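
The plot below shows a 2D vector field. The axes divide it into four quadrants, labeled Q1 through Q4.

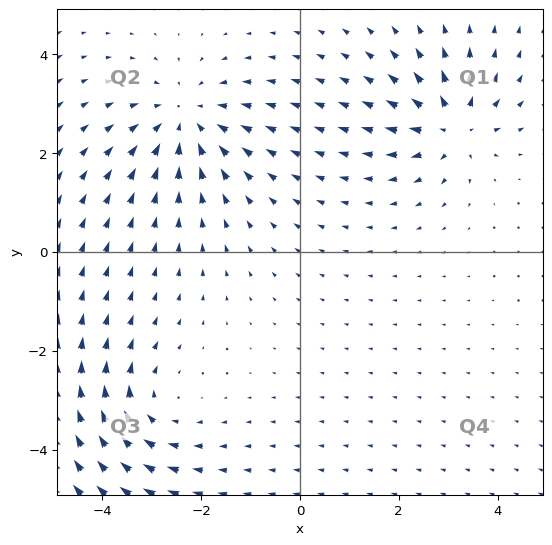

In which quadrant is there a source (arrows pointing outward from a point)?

Q1

The source sits at approximately (3.1, 2.5), which lies in quadrant Q1. The divergence there is about +5, positive as expected for a source.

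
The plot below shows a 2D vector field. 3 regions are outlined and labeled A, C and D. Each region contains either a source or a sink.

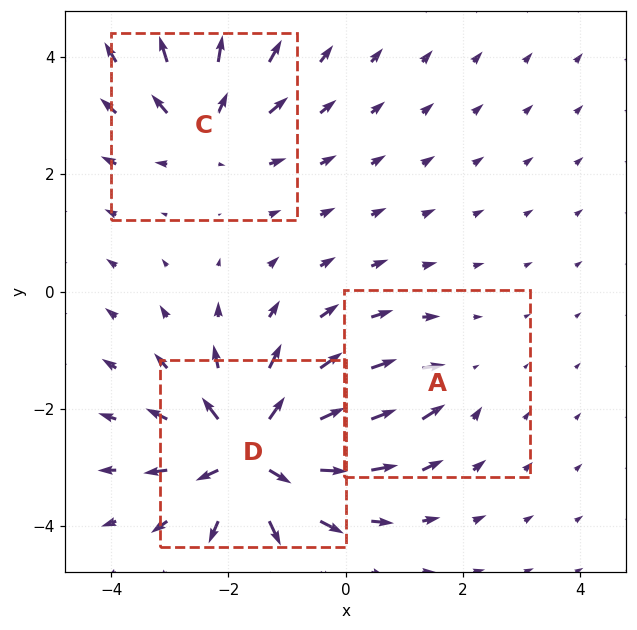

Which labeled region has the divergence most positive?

Divergence at each region's feature centre — A: about -2, C: about +4, D: about +6. Region D is most positive.

D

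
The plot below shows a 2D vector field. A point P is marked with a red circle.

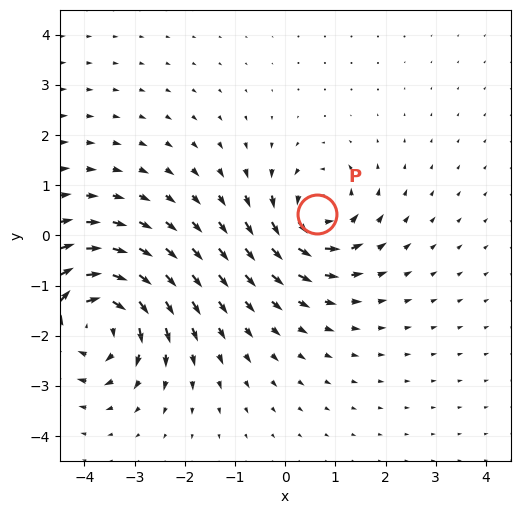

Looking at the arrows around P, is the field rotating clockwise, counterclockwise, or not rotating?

Near P at (0.6, 0.4) the arrows circulate counterclockwise. The curl (z-component) there is about +4; positive curl means counterclockwise rotation.

counterclockwise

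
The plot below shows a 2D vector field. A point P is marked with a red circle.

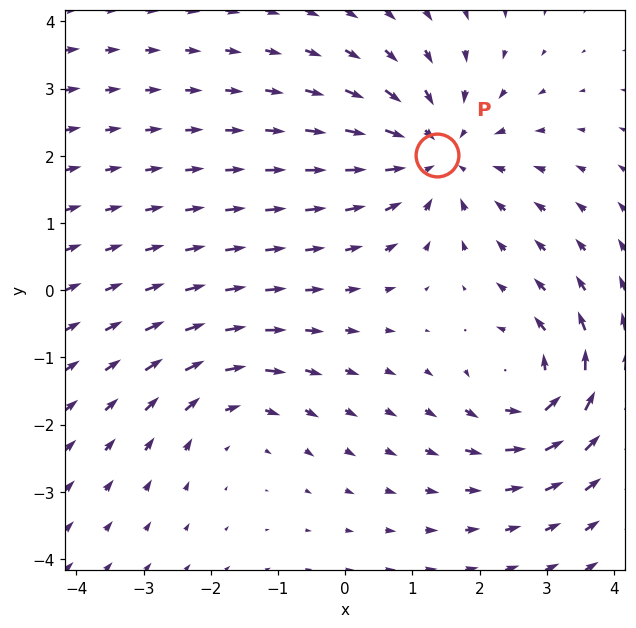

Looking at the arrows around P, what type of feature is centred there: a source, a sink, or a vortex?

sink

At P (1.4, 2.0) the arrows converge inward. Divergence about -4, curl ≈0 — negative divergence with near-zero curl is a sink.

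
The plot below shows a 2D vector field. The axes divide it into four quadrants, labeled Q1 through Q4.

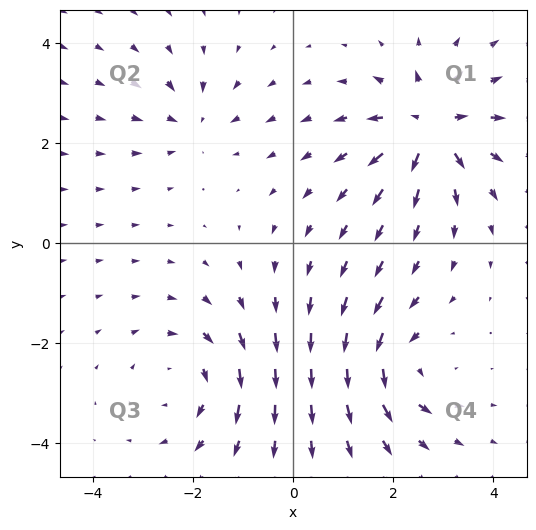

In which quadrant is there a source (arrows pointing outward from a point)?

Q1

The source sits at approximately (2.7, 2.3), which lies in quadrant Q1. The divergence there is about +6, positive as expected for a source.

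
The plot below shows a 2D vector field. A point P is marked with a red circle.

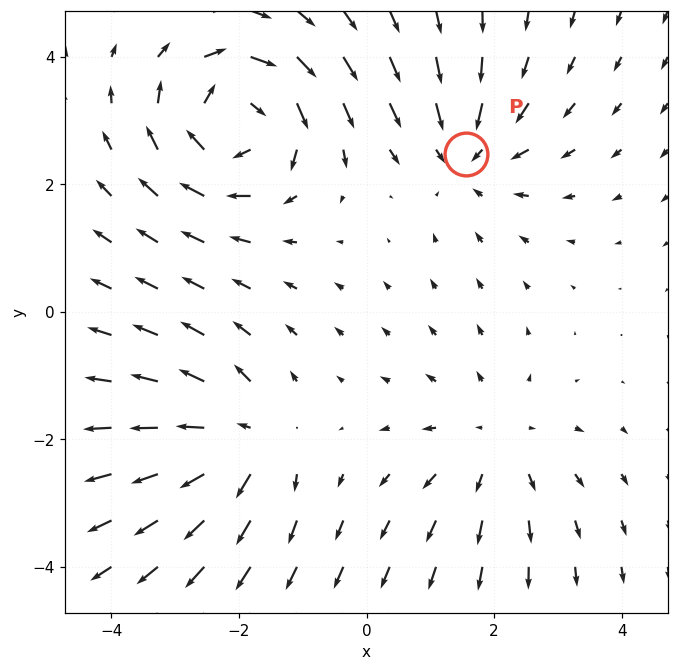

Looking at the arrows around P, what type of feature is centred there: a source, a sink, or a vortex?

sink

At P (1.6, 2.5) the arrows converge inward. Divergence about -3, curl ≈0 — negative divergence with near-zero curl is a sink.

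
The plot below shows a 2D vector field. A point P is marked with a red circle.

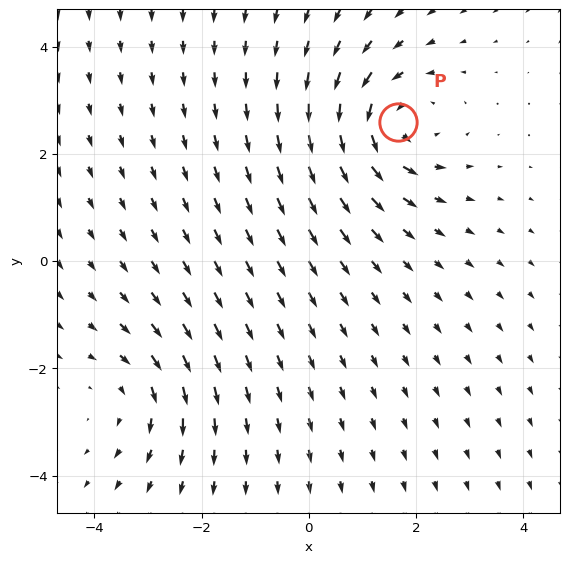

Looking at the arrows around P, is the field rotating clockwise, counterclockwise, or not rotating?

counterclockwise

Near P at (1.7, 2.6) the arrows circulate counterclockwise. The curl (z-component) there is about +4; positive curl means counterclockwise rotation.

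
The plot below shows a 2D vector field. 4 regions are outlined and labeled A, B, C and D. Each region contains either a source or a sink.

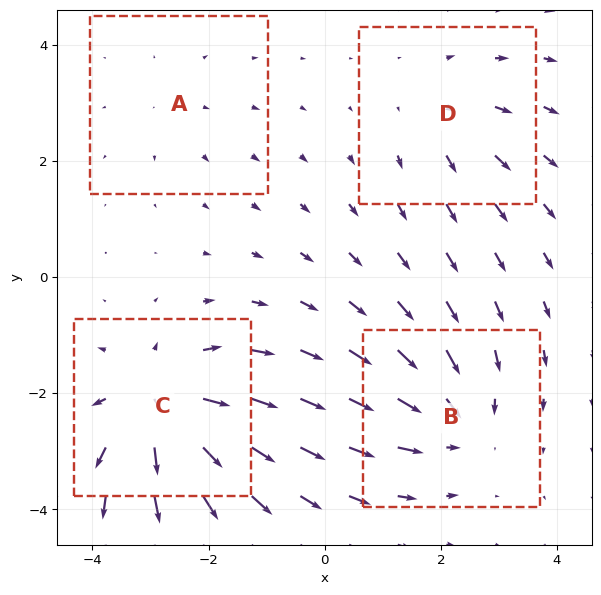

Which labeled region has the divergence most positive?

C

Divergence at each region's feature centre — A: about +2, B: about -5, C: about +7, D: about +3. Region C is most positive.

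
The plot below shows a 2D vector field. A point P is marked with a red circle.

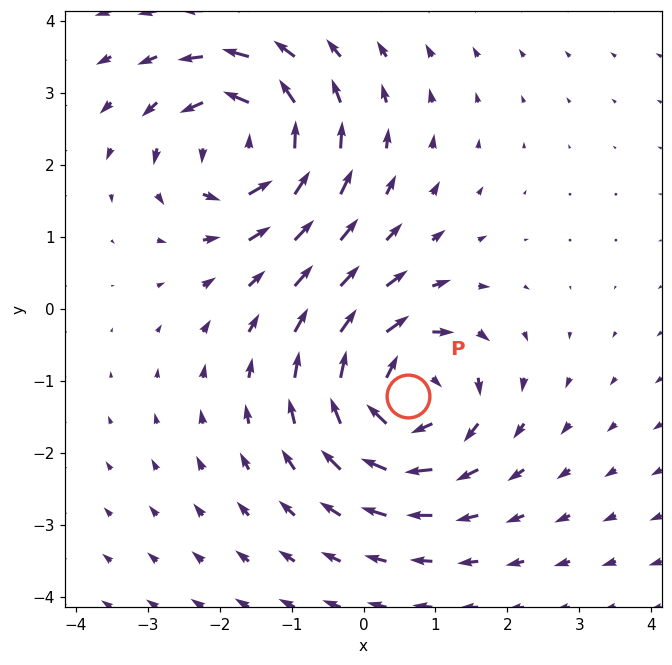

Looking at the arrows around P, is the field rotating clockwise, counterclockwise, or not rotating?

Near P at (0.6, -1.2) the arrows circulate clockwise. The curl (z-component) there is about -6; negative curl means clockwise rotation.

clockwise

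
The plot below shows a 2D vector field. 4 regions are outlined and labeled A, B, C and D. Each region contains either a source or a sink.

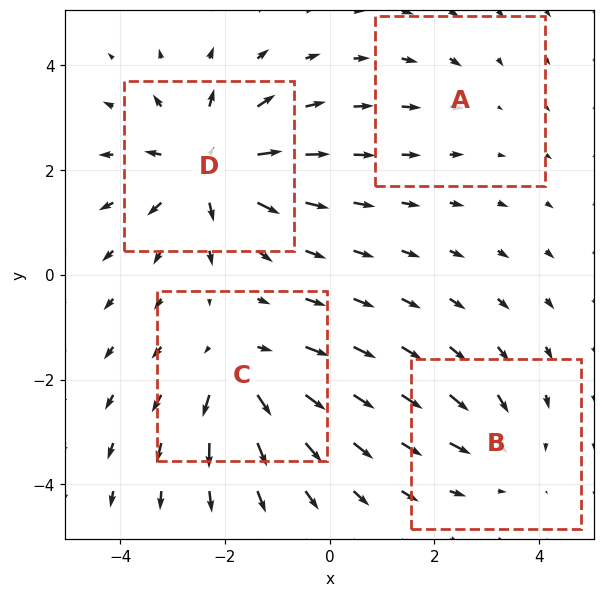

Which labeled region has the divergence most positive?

Divergence at each region's feature centre — A: about -2, B: about -3, C: about +5, D: about +7. Region D is most positive.

D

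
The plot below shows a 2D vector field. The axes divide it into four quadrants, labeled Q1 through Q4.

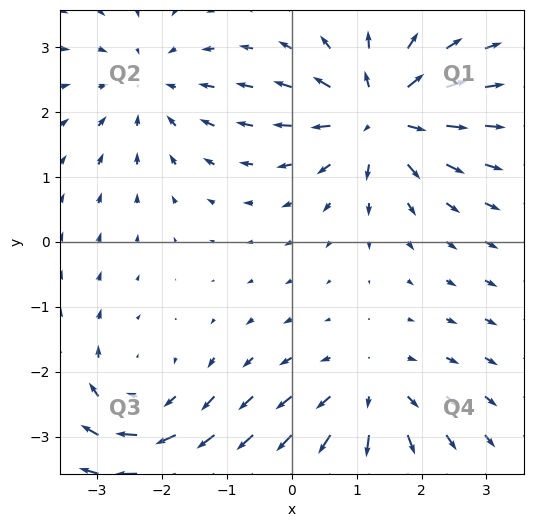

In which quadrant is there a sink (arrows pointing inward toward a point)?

The sink sits at approximately (-2.2, 2.4), which lies in quadrant Q2. The divergence there is about -3, negative as expected for a sink.

Q2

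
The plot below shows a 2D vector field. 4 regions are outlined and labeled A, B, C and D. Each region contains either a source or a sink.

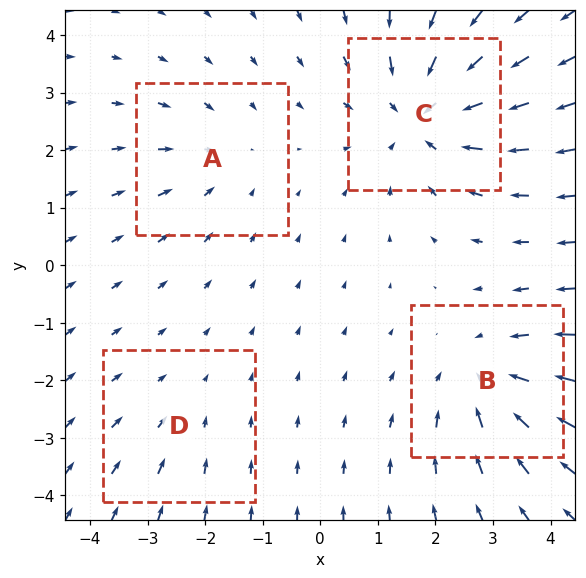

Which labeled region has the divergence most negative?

C

Divergence at each region's feature centre — A: about -3, B: about -5, C: about -6, D: about -2. Region C is most negative.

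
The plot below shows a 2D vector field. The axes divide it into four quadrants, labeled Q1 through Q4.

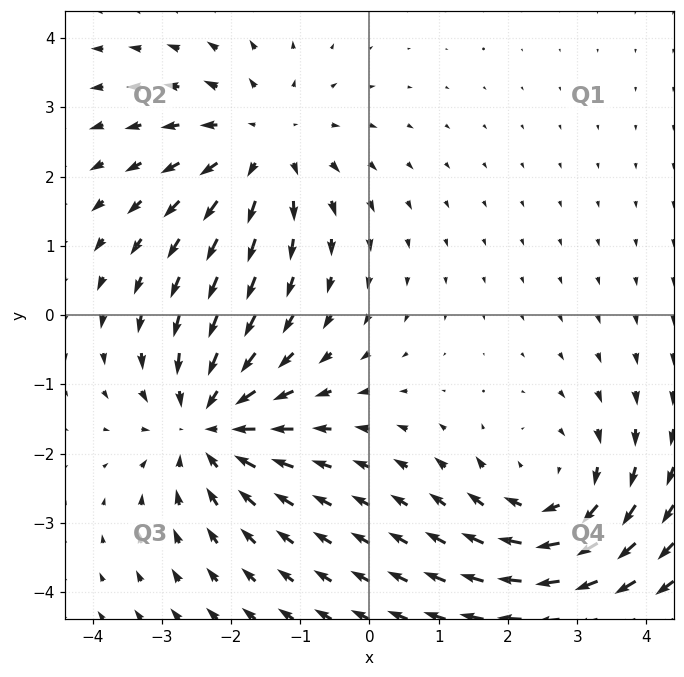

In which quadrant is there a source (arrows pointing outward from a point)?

The source sits at approximately (-1.5, 2.4), which lies in quadrant Q2. The divergence there is about +2, positive as expected for a source.

Q2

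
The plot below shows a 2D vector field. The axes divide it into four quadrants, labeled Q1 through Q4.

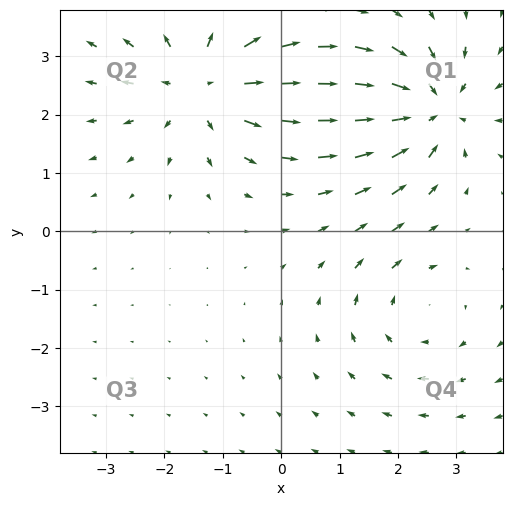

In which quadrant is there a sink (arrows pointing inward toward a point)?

Q1

The sink sits at approximately (2.6, 2.1), which lies in quadrant Q1. The divergence there is about -4, negative as expected for a sink.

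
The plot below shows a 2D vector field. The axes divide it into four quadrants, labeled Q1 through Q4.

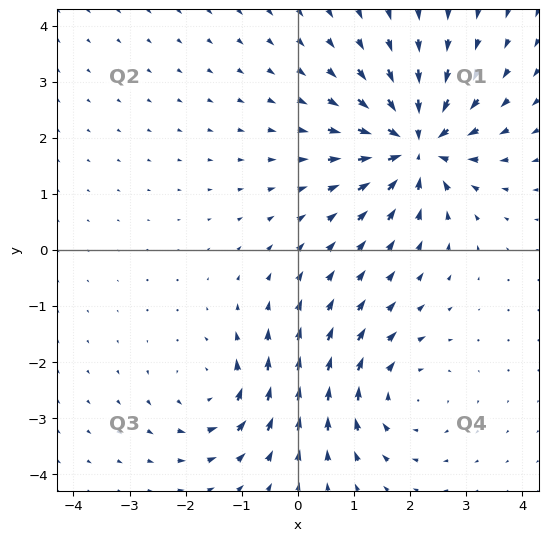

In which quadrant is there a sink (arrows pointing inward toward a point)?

The sink sits at approximately (2.1, 1.9), which lies in quadrant Q1. The divergence there is about -7, negative as expected for a sink.

Q1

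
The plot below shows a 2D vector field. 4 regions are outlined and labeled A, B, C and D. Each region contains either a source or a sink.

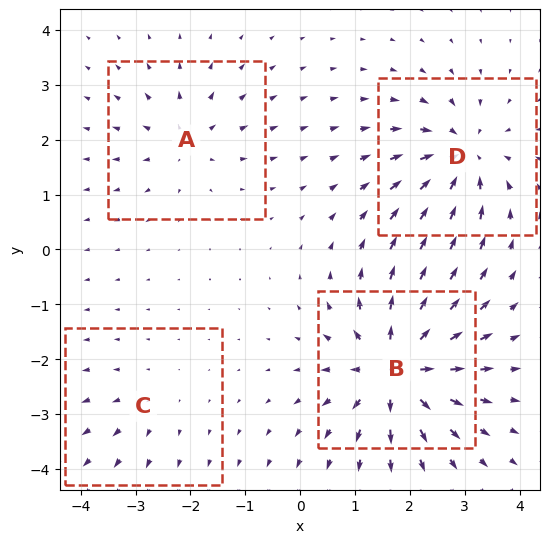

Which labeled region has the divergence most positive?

Divergence at each region's feature centre — A: about +4, B: about +8, C: about +2, D: about -6. Region B is most positive.

B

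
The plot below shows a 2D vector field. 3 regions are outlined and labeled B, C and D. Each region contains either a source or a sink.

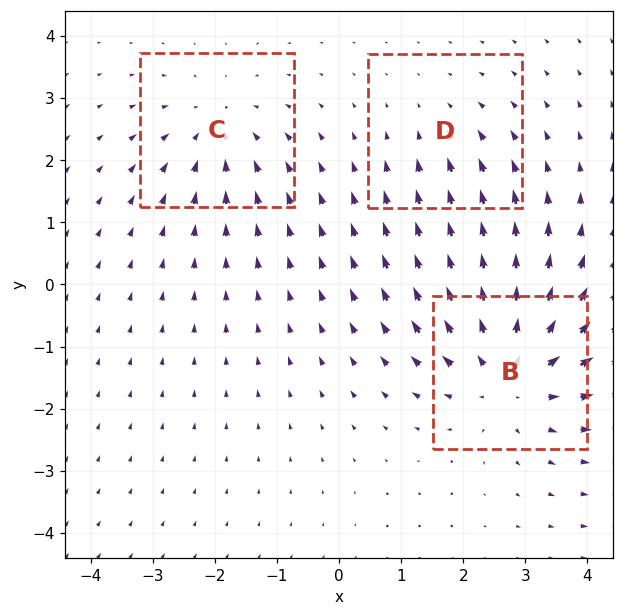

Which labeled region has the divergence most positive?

B

Divergence at each region's feature centre — B: about +5, C: about -3, D: about -2. Region B is most positive.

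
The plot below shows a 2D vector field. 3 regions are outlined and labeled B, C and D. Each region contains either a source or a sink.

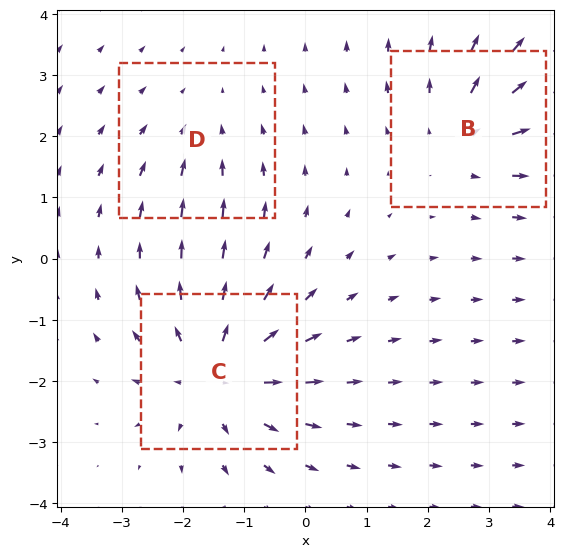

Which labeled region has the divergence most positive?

C

Divergence at each region's feature centre — B: about +3, C: about +4, D: about -2. Region C is most positive.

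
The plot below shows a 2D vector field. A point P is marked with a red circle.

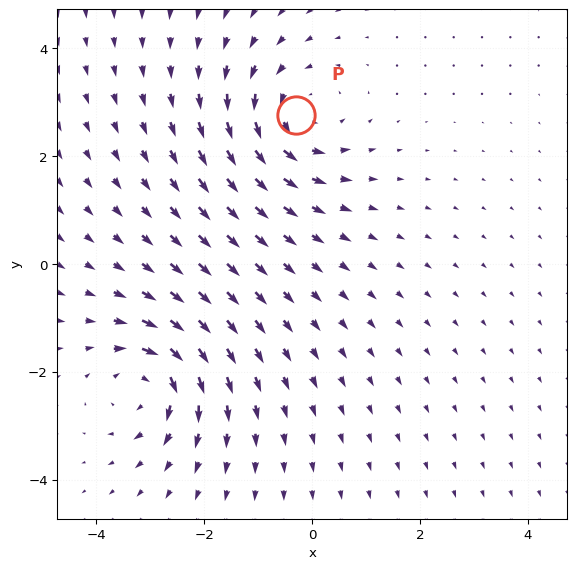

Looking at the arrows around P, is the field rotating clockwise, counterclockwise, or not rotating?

counterclockwise

Near P at (-0.3, 2.8) the arrows circulate counterclockwise. The curl (z-component) there is about +4; positive curl means counterclockwise rotation.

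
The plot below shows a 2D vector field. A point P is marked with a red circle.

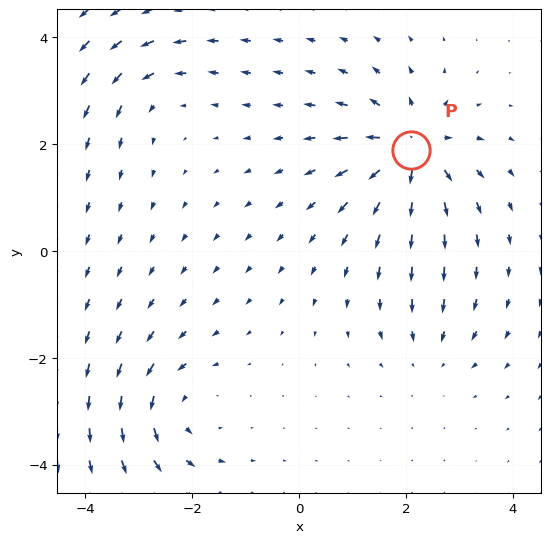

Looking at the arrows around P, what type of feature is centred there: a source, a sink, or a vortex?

At P (2.1, 1.9) the arrows spread outward. Divergence about +7, curl ≈0 — positive divergence with near-zero curl is a source.

source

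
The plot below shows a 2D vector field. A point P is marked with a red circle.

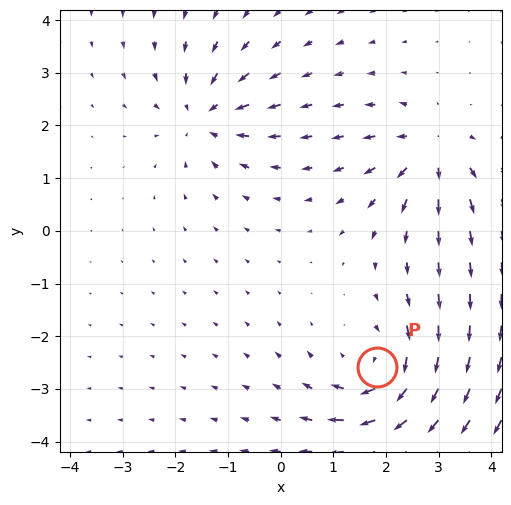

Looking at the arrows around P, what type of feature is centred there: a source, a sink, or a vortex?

At P (1.8, -2.6) the arrows circulate clockwise. Divergence ≈0, curl about -4 — near-zero divergence with nonzero curl is a vortex.

vortex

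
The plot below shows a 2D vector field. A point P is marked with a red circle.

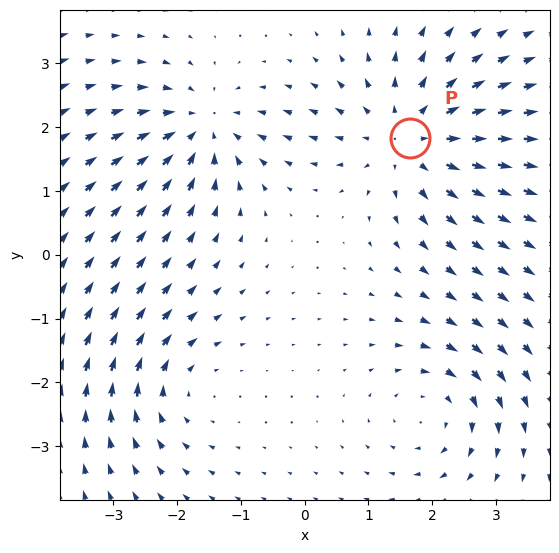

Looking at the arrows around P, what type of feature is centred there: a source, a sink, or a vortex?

At P (1.7, 1.8) the arrows spread outward. Divergence about +4, curl ≈0 — positive divergence with near-zero curl is a source.

source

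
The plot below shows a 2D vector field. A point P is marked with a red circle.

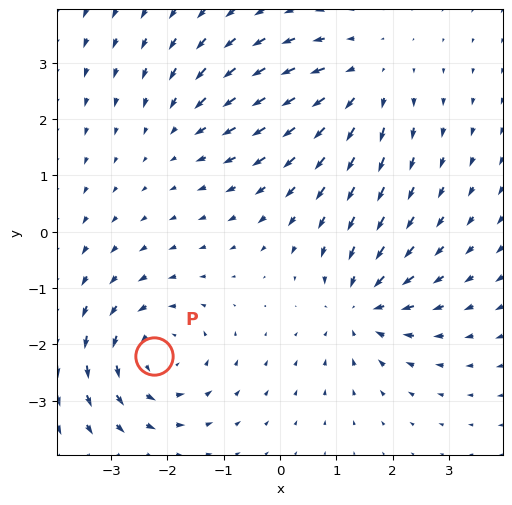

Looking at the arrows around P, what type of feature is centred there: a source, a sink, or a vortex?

vortex

At P (-2.2, -2.2) the arrows circulate counterclockwise. Divergence ≈0, curl about +4 — near-zero divergence with nonzero curl is a vortex.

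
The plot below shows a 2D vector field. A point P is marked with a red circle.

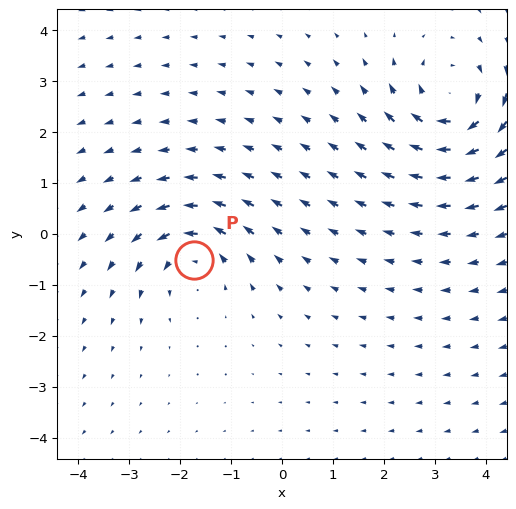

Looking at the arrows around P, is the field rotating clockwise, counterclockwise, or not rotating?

Near P at (-1.7, -0.5) the arrows circulate counterclockwise. The curl (z-component) there is about +4; positive curl means counterclockwise rotation.

counterclockwise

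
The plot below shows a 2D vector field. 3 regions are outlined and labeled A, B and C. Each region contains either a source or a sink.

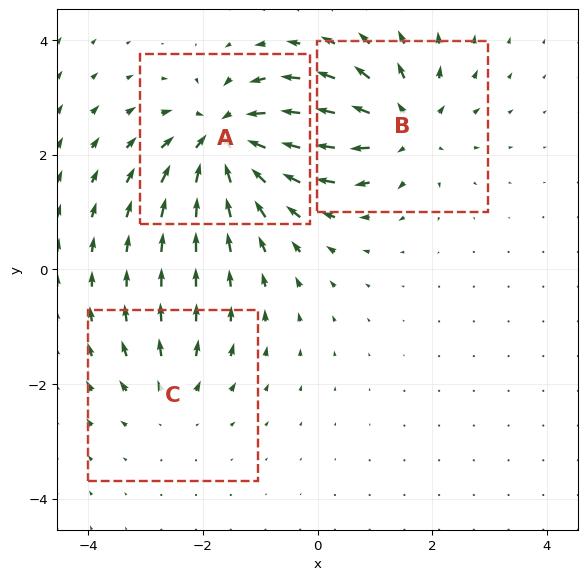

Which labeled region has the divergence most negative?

Divergence at each region's feature centre — A: about -6, B: about +4, C: about +2. Region A is most negative.

A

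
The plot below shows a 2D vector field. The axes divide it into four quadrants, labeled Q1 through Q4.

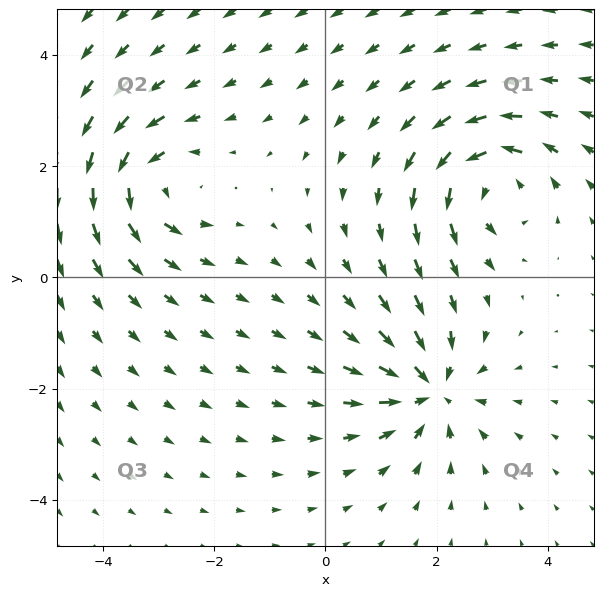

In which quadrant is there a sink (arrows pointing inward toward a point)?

The sink sits at approximately (1.9, -2.0), which lies in quadrant Q4. The divergence there is about -5, negative as expected for a sink.

Q4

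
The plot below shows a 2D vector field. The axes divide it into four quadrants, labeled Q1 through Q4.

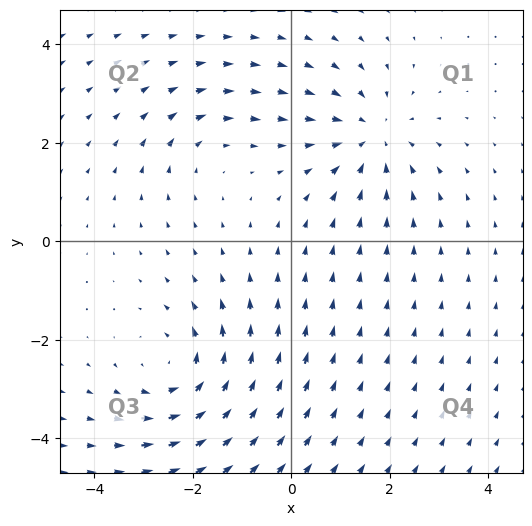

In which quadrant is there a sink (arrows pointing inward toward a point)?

The sink sits at approximately (1.6, 2.1), which lies in quadrant Q1. The divergence there is about -4, negative as expected for a sink.

Q1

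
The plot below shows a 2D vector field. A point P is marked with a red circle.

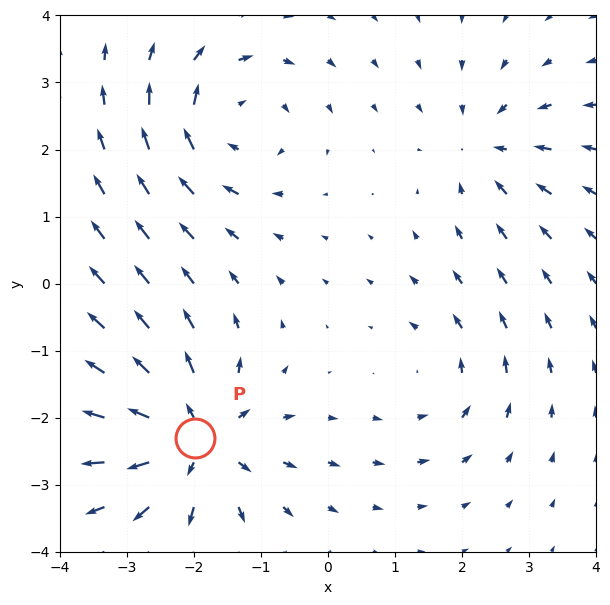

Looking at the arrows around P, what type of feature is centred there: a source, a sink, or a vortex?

source

At P (-2.0, -2.3) the arrows spread outward. Divergence about +6, curl ≈0 — positive divergence with near-zero curl is a source.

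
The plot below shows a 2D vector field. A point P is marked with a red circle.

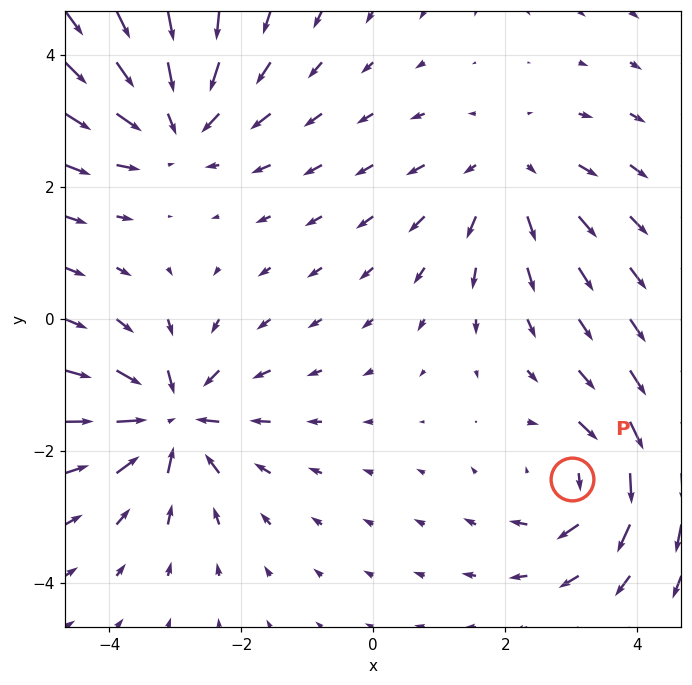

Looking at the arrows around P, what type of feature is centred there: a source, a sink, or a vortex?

vortex

At P (3.0, -2.4) the arrows circulate clockwise. Divergence ≈0, curl about -3 — near-zero divergence with nonzero curl is a vortex.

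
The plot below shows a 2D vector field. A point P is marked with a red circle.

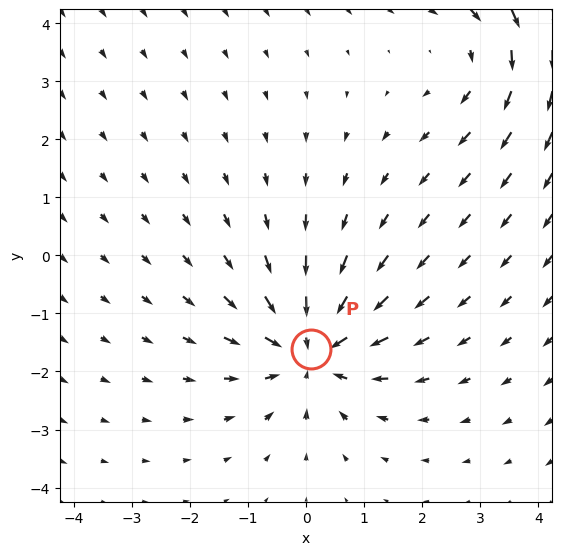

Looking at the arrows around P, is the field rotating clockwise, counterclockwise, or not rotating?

not rotating

Near P at (0.1, -1.6) the arrows show no circulation. The curl there is ≈0.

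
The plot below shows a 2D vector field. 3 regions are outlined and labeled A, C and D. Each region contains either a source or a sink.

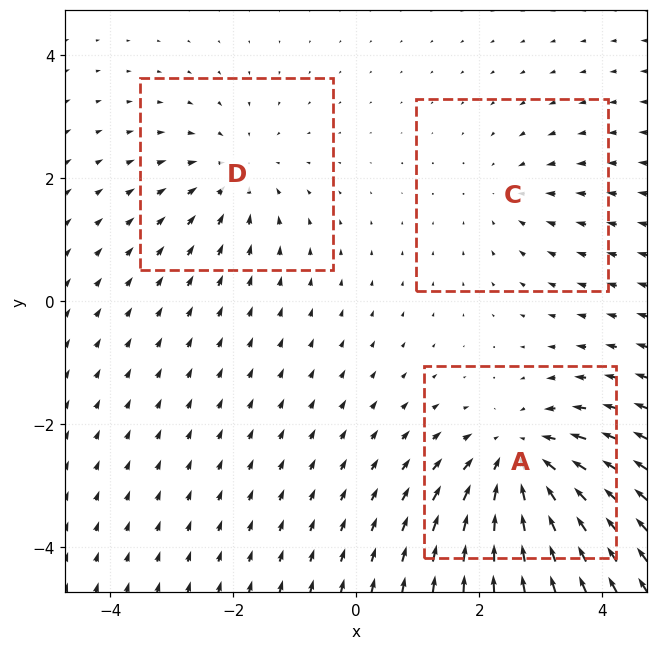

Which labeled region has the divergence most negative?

A

Divergence at each region's feature centre — A: about -5, C: about -2, D: about -3. Region A is most negative.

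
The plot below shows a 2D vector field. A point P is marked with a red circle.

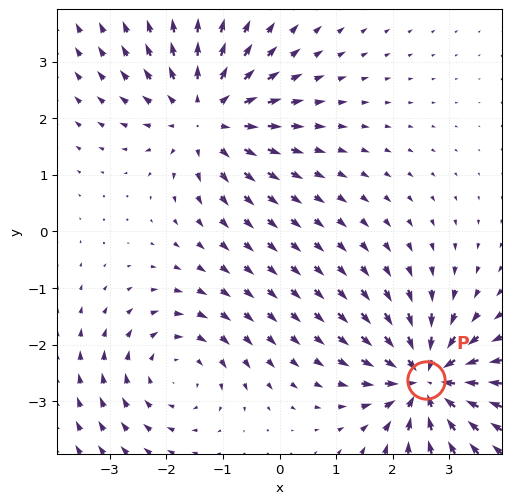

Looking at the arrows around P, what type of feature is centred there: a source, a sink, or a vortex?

sink

At P (2.6, -2.6) the arrows converge inward. Divergence about -5, curl ≈0 — negative divergence with near-zero curl is a sink.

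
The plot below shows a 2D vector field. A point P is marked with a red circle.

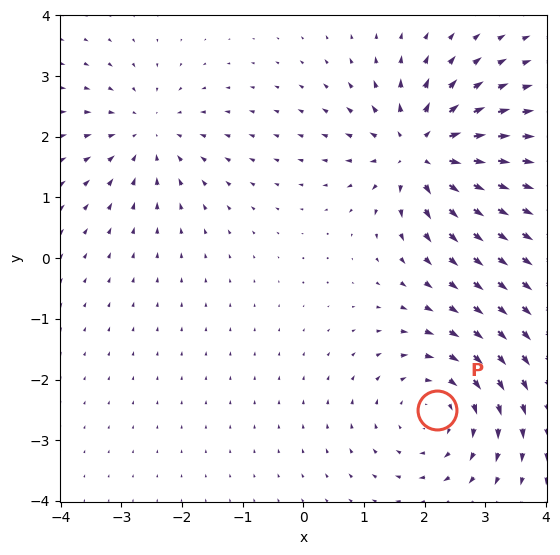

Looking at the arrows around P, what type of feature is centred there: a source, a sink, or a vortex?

At P (2.2, -2.5) the arrows circulate clockwise. Divergence ≈0, curl about -4 — near-zero divergence with nonzero curl is a vortex.

vortex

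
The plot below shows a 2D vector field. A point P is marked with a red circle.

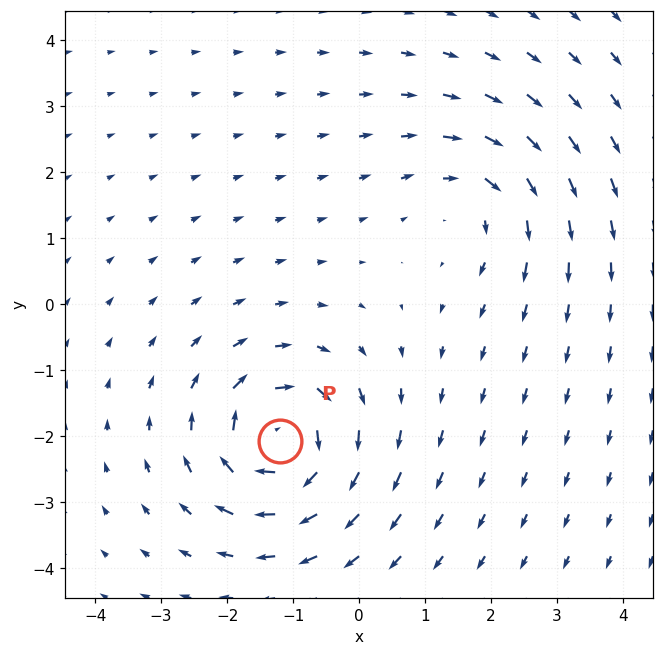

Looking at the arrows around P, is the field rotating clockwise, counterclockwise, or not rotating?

Near P at (-1.2, -2.1) the arrows circulate clockwise. The curl (z-component) there is about -5; negative curl means clockwise rotation.

clockwise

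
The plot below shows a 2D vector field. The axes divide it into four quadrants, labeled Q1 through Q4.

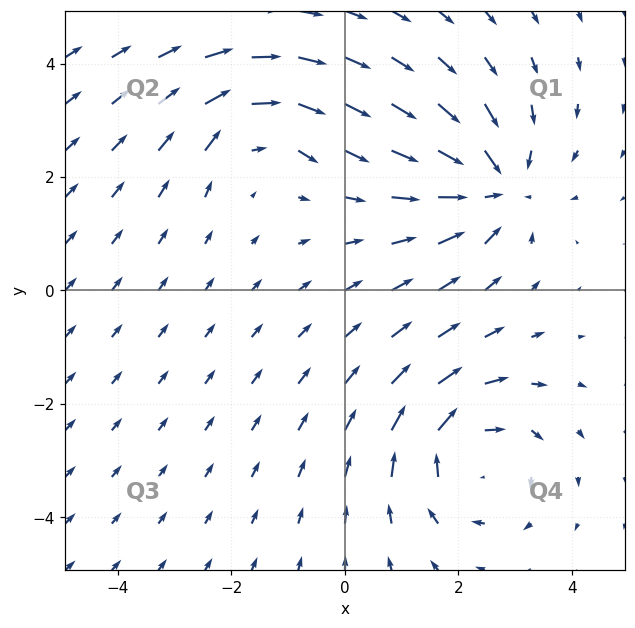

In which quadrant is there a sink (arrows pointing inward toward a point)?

The sink sits at approximately (2.6, 1.8), which lies in quadrant Q1. The divergence there is about -4, negative as expected for a sink.

Q1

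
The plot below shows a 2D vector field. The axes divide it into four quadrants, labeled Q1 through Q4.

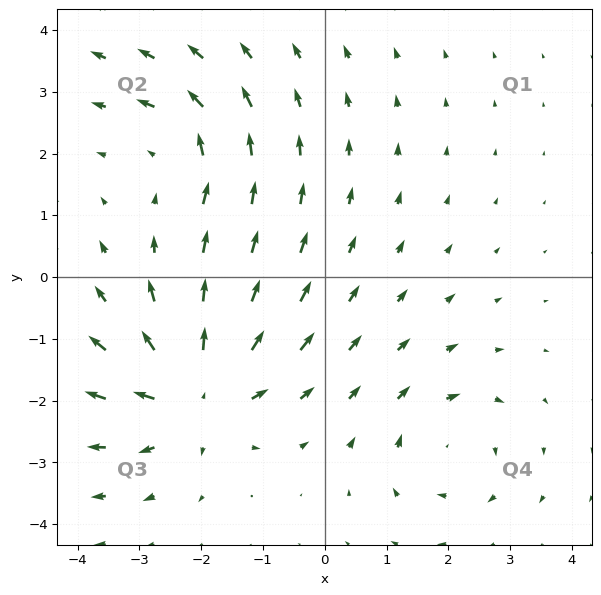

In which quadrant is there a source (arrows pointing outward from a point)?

The source sits at approximately (-2.1, -1.9), which lies in quadrant Q3. The divergence there is about +6, positive as expected for a source.

Q3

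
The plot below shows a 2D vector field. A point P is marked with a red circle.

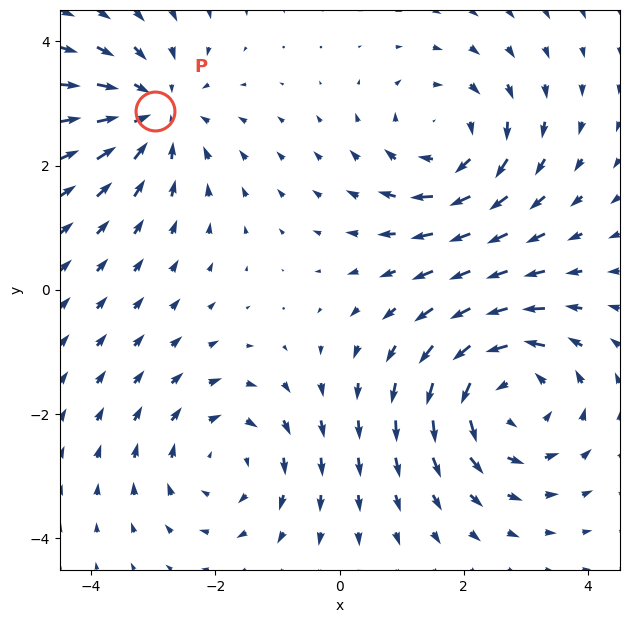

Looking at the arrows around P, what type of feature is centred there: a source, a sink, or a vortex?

sink

At P (-3.0, 2.9) the arrows converge inward. Divergence about -3, curl ≈0 — negative divergence with near-zero curl is a sink.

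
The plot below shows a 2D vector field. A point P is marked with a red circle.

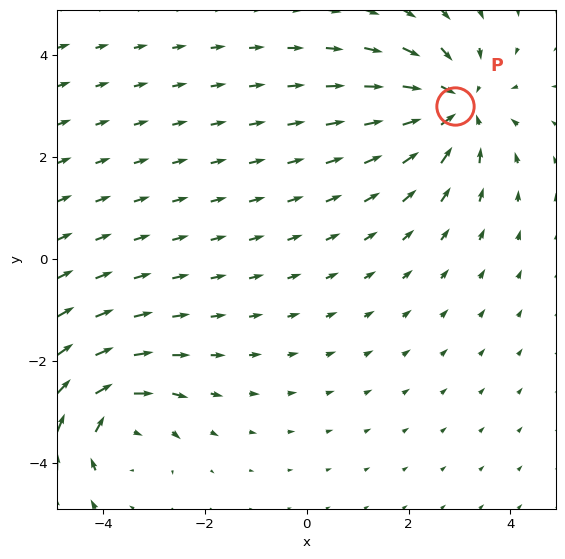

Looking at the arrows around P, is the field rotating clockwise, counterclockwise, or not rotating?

not rotating

Near P at (2.9, 3.0) the arrows show no circulation. The curl there is ≈0.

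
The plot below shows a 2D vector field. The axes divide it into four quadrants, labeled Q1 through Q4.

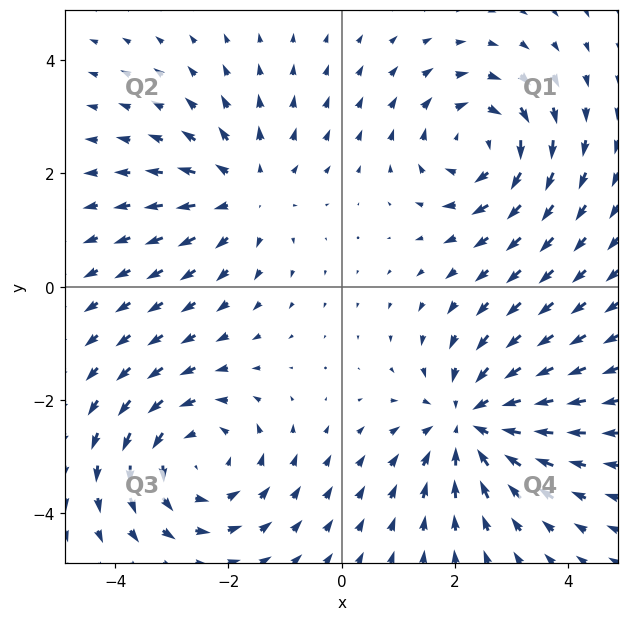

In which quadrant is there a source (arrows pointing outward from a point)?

Q2

The source sits at approximately (-1.7, 1.7), which lies in quadrant Q2. The divergence there is about +3, positive as expected for a source.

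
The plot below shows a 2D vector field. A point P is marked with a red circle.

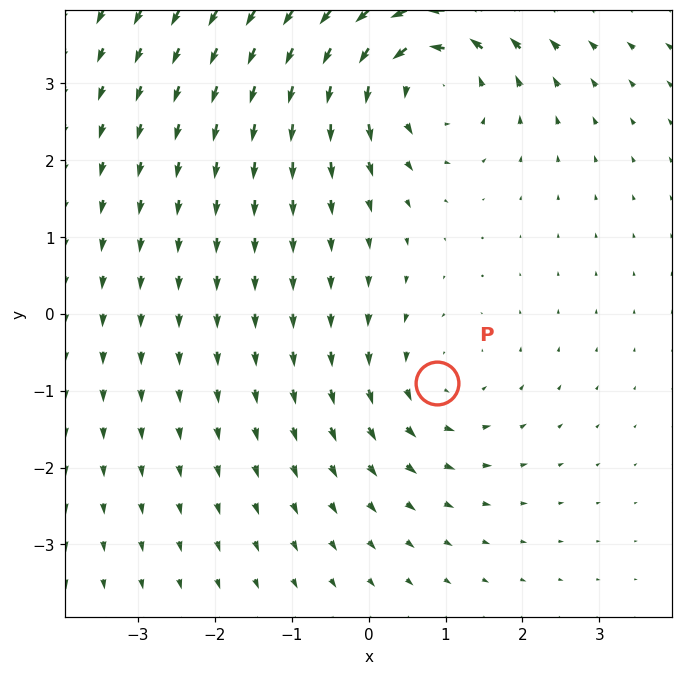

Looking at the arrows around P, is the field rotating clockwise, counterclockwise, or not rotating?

Near P at (0.9, -0.9) the arrows circulate counterclockwise. The curl (z-component) there is about +2; positive curl means counterclockwise rotation.

counterclockwise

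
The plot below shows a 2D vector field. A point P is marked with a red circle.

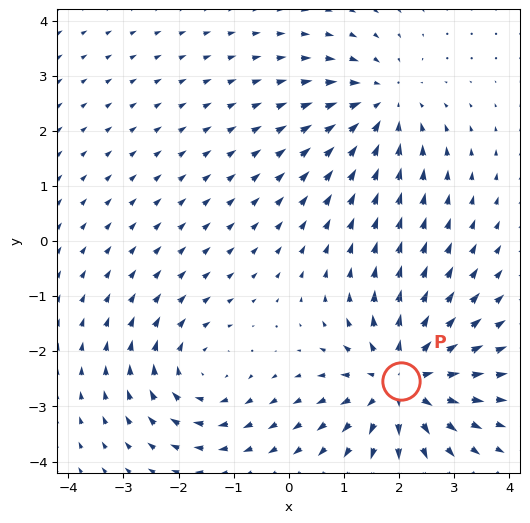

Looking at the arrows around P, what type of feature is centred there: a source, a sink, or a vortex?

source

At P (2.0, -2.5) the arrows spread outward. Divergence about +5, curl ≈0 — positive divergence with near-zero curl is a source.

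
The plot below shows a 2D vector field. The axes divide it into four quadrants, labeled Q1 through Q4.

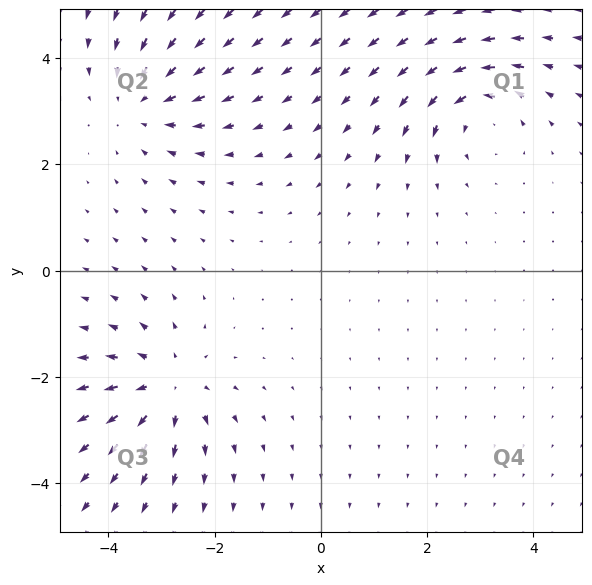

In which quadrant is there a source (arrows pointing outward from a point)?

The source sits at approximately (-2.9, -2.2), which lies in quadrant Q3. The divergence there is about +4, positive as expected for a source.

Q3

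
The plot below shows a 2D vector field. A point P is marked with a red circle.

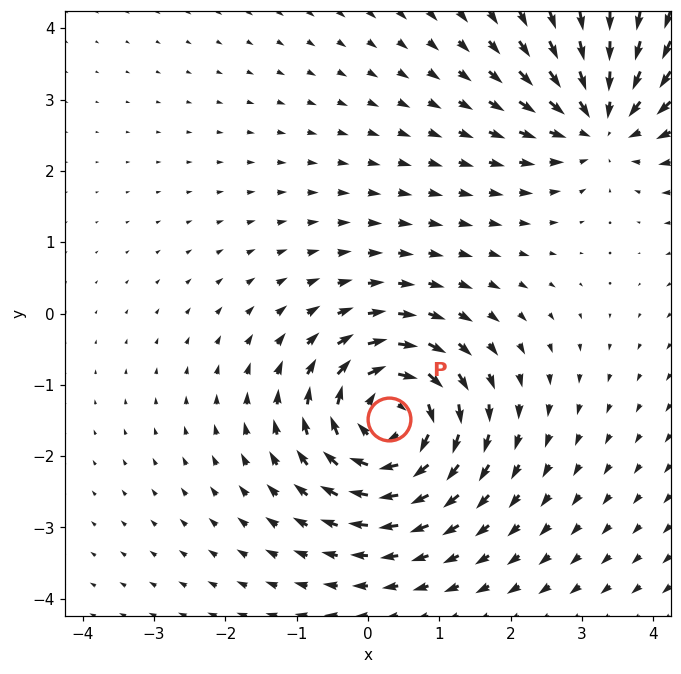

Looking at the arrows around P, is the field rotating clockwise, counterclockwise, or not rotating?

clockwise

Near P at (0.3, -1.5) the arrows circulate clockwise. The curl (z-component) there is about -5; negative curl means clockwise rotation.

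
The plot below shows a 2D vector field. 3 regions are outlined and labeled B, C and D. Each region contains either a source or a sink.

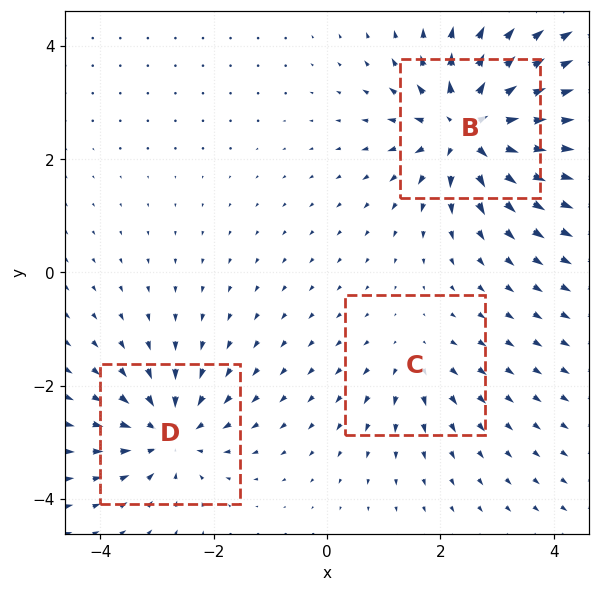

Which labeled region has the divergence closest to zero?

Divergence at each region's feature centre — B: about +6, C: about +2, D: about -4. Region C is closest to zero.

C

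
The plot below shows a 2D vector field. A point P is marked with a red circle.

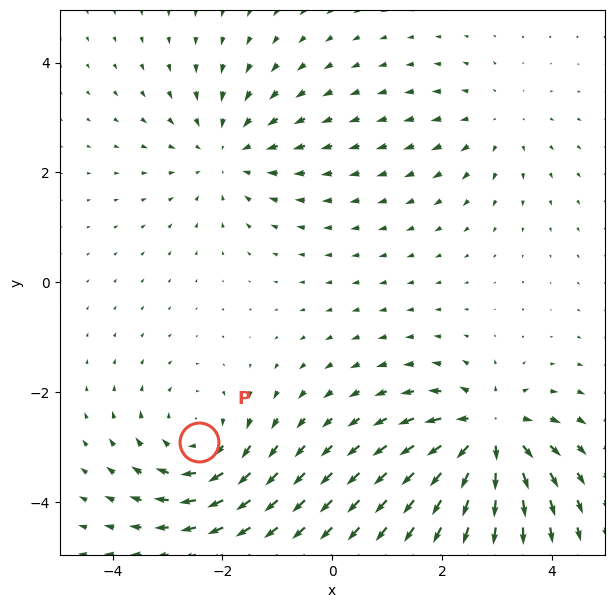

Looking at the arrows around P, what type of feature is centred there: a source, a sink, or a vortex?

At P (-2.4, -2.9) the arrows circulate clockwise. Divergence ≈0, curl about -4 — near-zero divergence with nonzero curl is a vortex.

vortex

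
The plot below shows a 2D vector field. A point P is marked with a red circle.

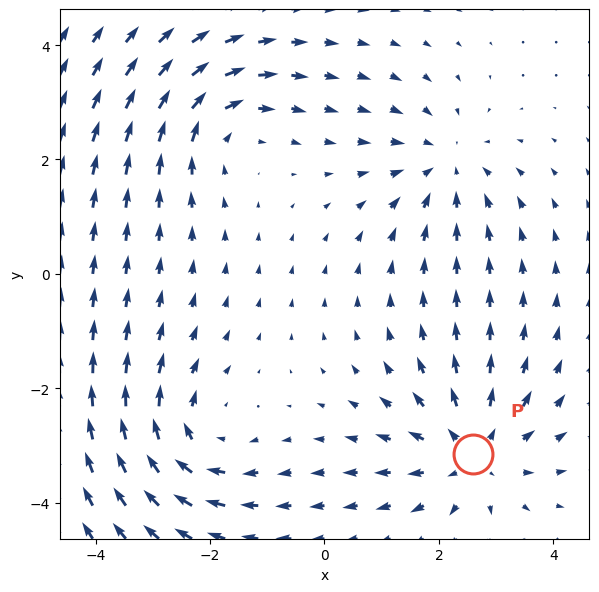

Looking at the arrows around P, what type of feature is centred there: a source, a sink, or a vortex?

source

At P (2.6, -3.1) the arrows spread outward. Divergence about +4, curl ≈0 — positive divergence with near-zero curl is a source.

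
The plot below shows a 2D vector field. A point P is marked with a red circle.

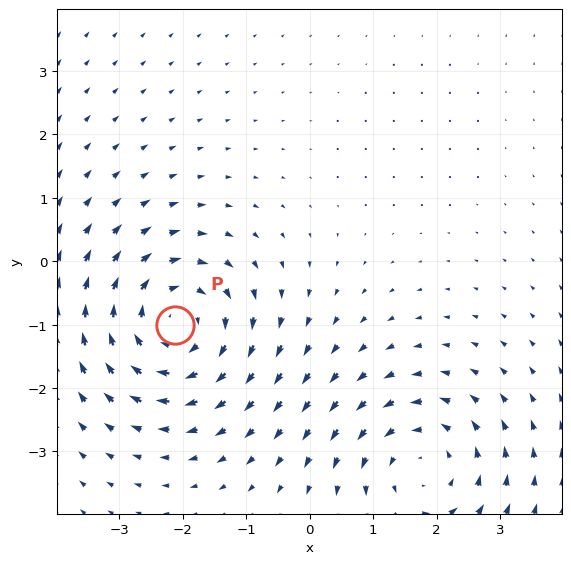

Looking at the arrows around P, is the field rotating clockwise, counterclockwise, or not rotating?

clockwise

Near P at (-2.1, -1.0) the arrows circulate clockwise. The curl (z-component) there is about -4; negative curl means clockwise rotation.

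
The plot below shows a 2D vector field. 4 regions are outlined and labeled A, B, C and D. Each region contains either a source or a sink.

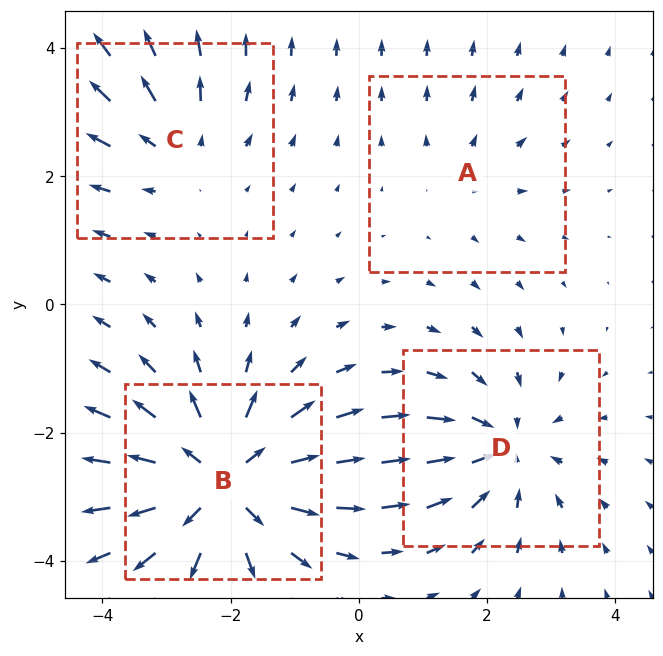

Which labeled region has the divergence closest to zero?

A

Divergence at each region's feature centre — A: about +2, B: about +7, C: about +3, D: about -4. Region A is closest to zero.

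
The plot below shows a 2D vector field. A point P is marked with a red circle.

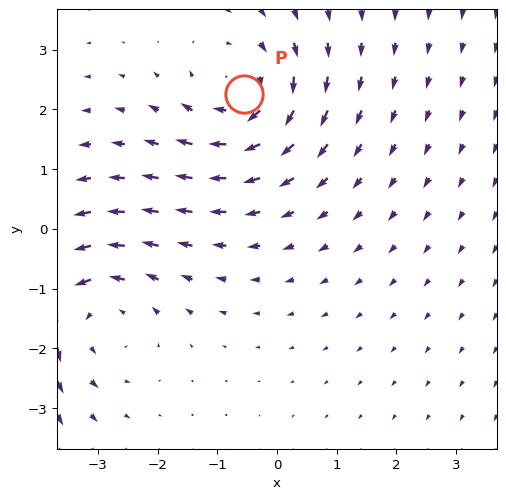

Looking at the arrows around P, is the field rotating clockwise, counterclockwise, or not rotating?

Near P at (-0.6, 2.3) the arrows circulate clockwise. The curl (z-component) there is about -4; negative curl means clockwise rotation.

clockwise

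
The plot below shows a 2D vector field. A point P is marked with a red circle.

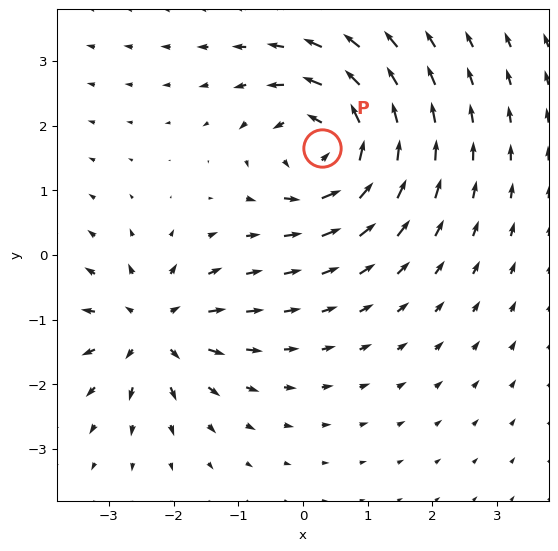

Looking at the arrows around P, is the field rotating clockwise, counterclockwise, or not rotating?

Near P at (0.3, 1.7) the arrows circulate counterclockwise. The curl (z-component) there is about +6; positive curl means counterclockwise rotation.

counterclockwise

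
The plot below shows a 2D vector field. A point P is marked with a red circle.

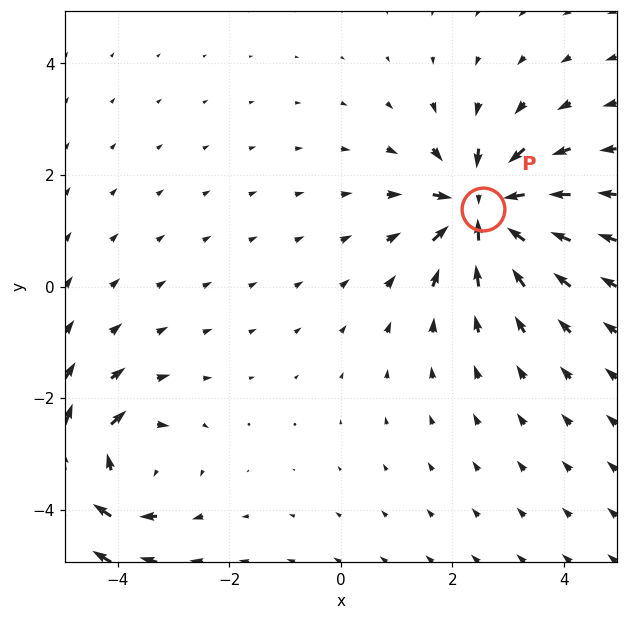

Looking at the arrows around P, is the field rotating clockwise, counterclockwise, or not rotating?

Near P at (2.5, 1.4) the arrows show no circulation. The curl there is ≈0.

not rotating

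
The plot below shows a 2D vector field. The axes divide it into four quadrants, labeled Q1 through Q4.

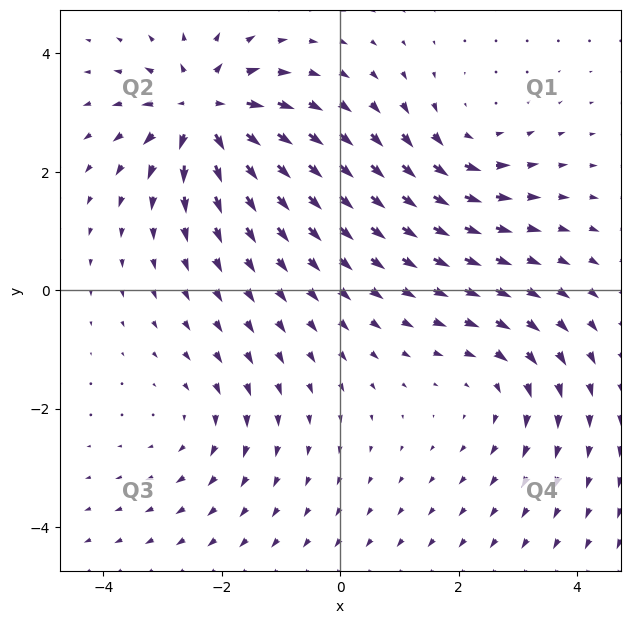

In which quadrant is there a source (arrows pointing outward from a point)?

Q2

The source sits at approximately (-2.3, 3.0), which lies in quadrant Q2. The divergence there is about +7, positive as expected for a source.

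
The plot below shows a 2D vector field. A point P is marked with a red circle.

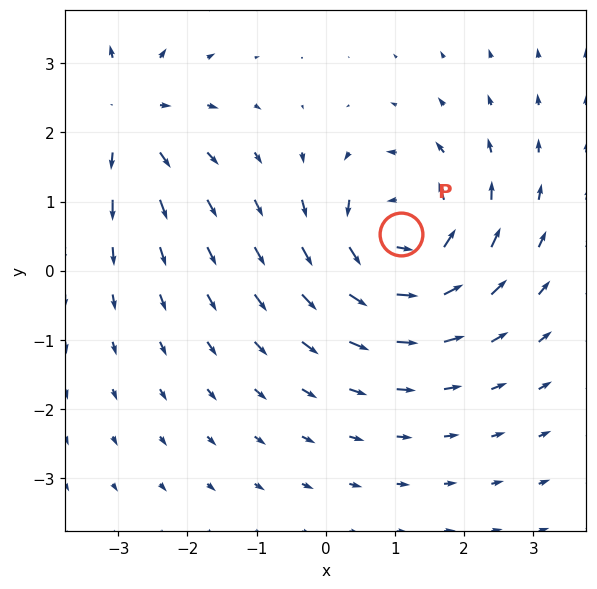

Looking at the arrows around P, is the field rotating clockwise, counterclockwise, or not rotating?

Near P at (1.1, 0.5) the arrows circulate counterclockwise. The curl (z-component) there is about +7; positive curl means counterclockwise rotation.

counterclockwise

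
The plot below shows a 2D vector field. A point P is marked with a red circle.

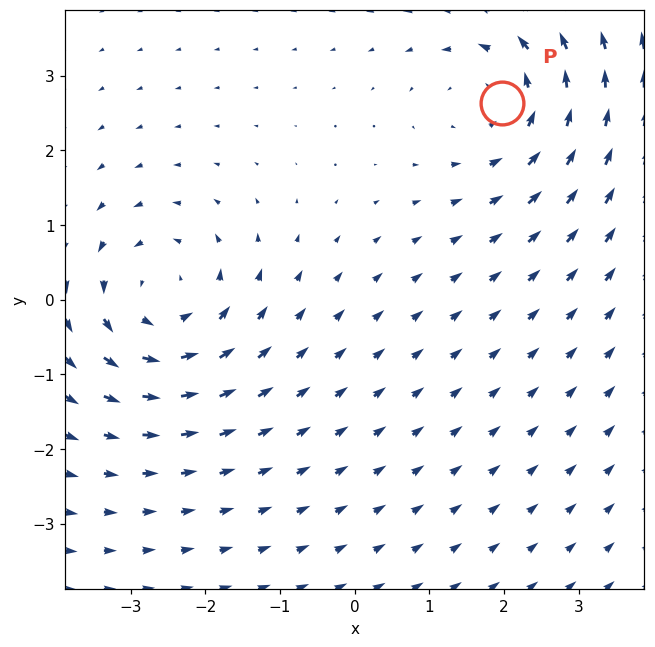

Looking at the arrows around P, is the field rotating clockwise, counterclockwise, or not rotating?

counterclockwise

Near P at (2.0, 2.6) the arrows circulate counterclockwise. The curl (z-component) there is about +3; positive curl means counterclockwise rotation.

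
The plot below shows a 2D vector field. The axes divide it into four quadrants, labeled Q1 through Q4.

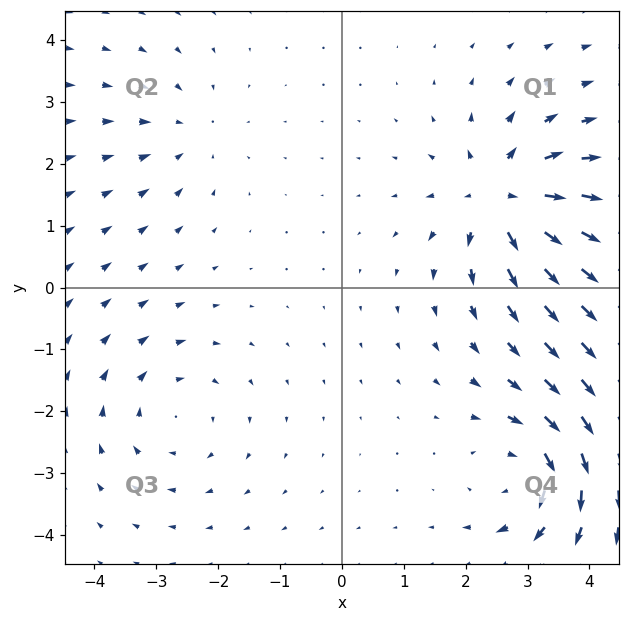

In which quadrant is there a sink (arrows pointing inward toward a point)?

The sink sits at approximately (-2.5, 2.5), which lies in quadrant Q2. The divergence there is about -2, negative as expected for a sink.

Q2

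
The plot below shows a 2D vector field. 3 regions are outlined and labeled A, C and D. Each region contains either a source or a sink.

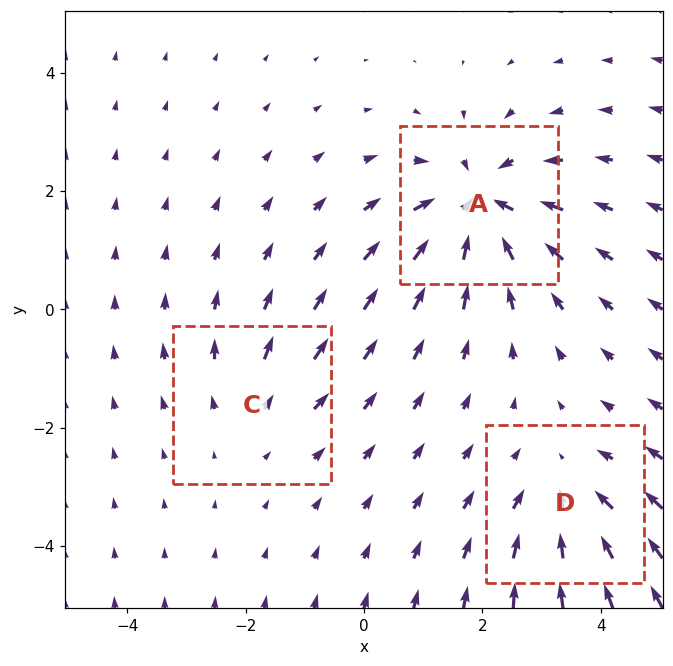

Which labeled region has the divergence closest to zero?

C

Divergence at each region's feature centre — A: about -5, C: about +2, D: about -3. Region C is closest to zero.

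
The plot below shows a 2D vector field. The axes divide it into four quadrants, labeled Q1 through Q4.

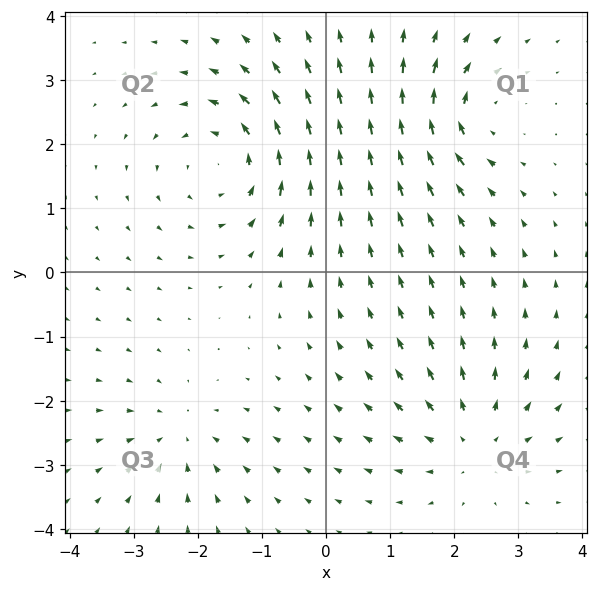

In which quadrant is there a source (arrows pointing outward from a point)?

The source sits at approximately (2.3, -2.6), which lies in quadrant Q4. The divergence there is about +4, positive as expected for a source.

Q4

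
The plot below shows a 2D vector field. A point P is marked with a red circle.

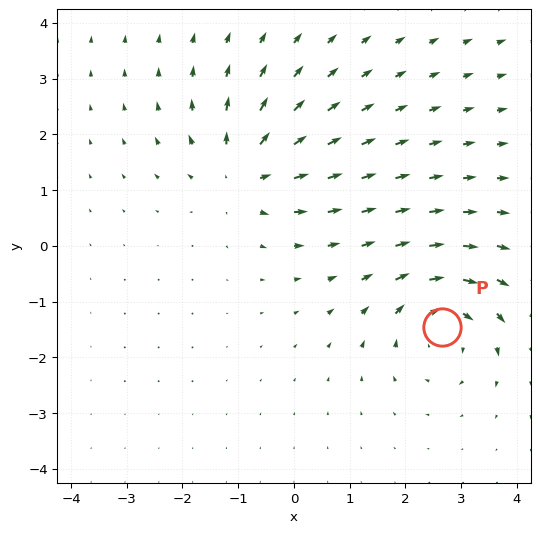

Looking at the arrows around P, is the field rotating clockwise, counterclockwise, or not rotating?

Near P at (2.7, -1.4) the arrows circulate clockwise. The curl (z-component) there is about -5; negative curl means clockwise rotation.

clockwise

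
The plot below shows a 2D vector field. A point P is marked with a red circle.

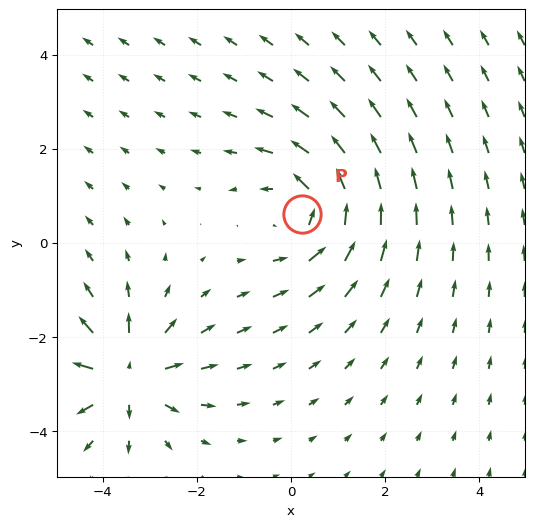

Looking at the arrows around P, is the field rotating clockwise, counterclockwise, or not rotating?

counterclockwise

Near P at (0.2, 0.6) the arrows circulate counterclockwise. The curl (z-component) there is about +4; positive curl means counterclockwise rotation.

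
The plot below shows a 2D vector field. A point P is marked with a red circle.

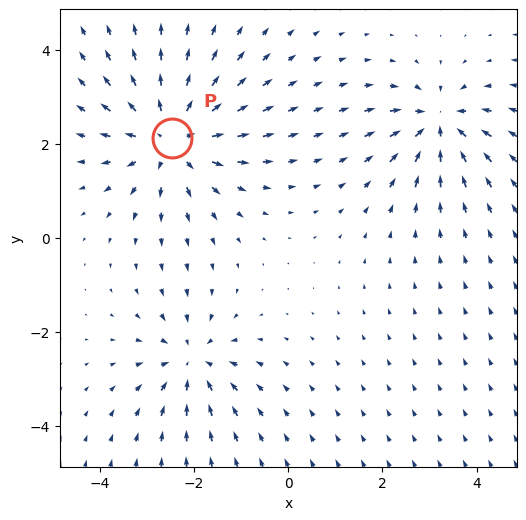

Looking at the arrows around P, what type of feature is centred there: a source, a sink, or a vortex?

At P (-2.5, 2.1) the arrows spread outward. Divergence about +4, curl ≈0 — positive divergence with near-zero curl is a source.

source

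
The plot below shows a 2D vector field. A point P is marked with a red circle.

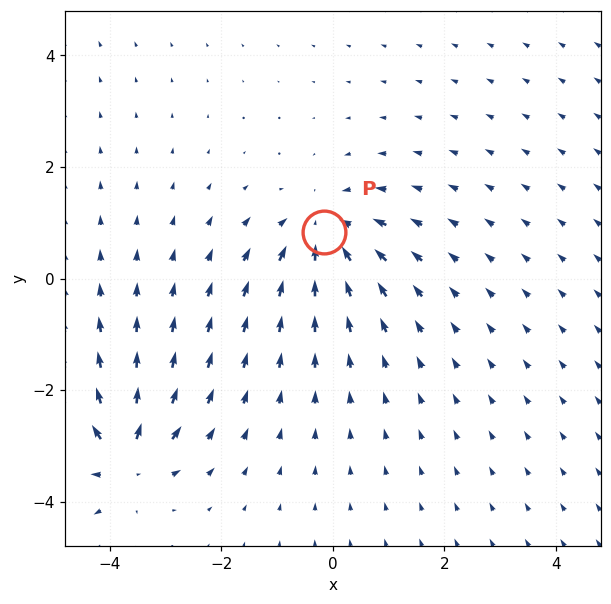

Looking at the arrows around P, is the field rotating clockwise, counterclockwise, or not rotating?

not rotating

Near P at (-0.2, 0.8) the arrows show no circulation. The curl there is ≈0.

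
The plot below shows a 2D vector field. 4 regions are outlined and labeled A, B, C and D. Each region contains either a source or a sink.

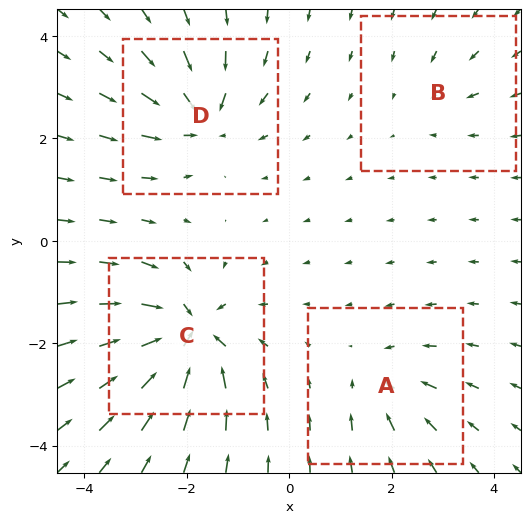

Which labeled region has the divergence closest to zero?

Divergence at each region's feature centre — A: about -4, B: about -3, C: about -9, D: about -7. Region B is closest to zero.

B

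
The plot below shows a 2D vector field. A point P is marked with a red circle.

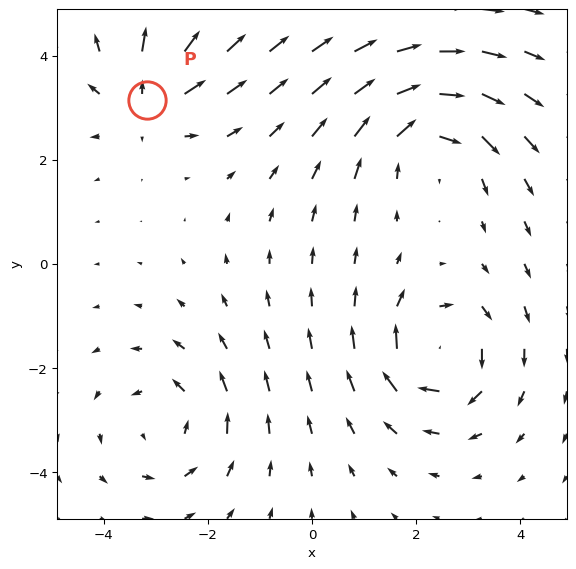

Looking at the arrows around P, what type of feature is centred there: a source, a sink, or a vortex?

At P (-3.2, 3.1) the arrows spread outward. Divergence about +4, curl ≈0 — positive divergence with near-zero curl is a source.

source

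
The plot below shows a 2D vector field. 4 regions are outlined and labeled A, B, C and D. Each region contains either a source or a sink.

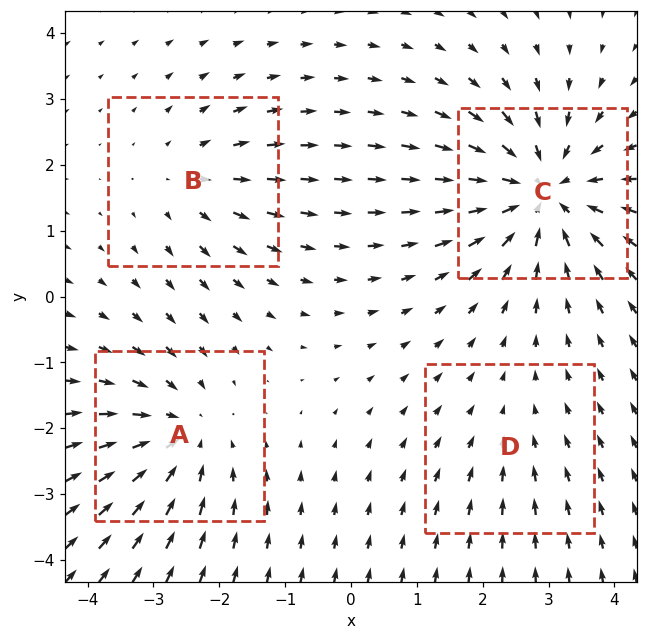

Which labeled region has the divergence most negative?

Divergence at each region's feature centre — A: about -5, B: about +3, C: about -7, D: about -2. Region C is most negative.

C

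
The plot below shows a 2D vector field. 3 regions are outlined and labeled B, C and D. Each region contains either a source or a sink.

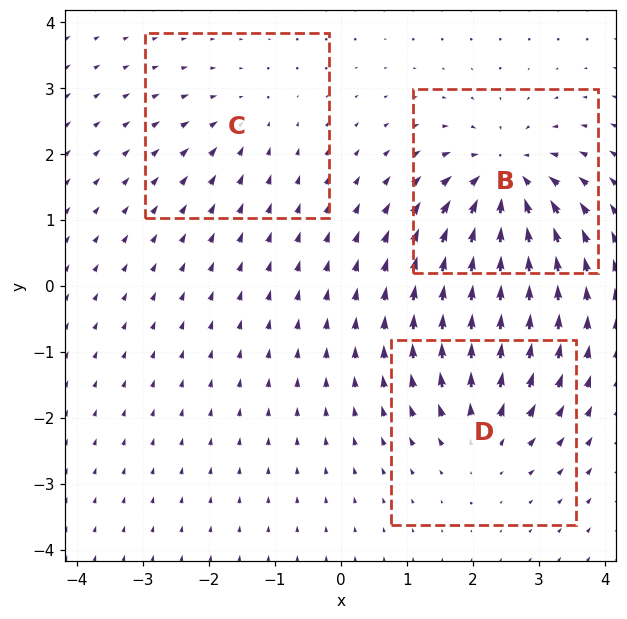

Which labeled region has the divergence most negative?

B

Divergence at each region's feature centre — B: about -6, C: about -2, D: about +4. Region B is most negative.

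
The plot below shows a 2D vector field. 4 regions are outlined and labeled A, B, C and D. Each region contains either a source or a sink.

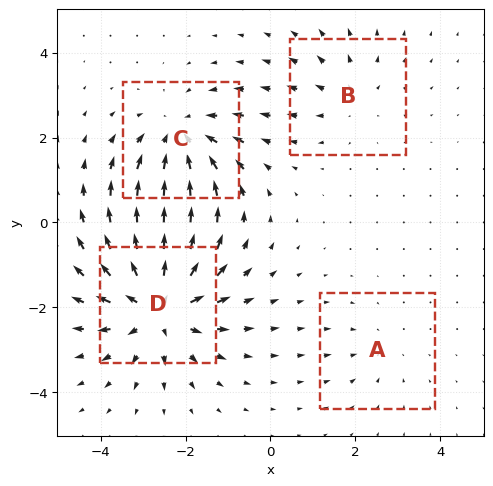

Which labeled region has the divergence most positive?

Divergence at each region's feature centre — A: about -2, B: about +3, C: about -5, D: about +6. Region D is most positive.

D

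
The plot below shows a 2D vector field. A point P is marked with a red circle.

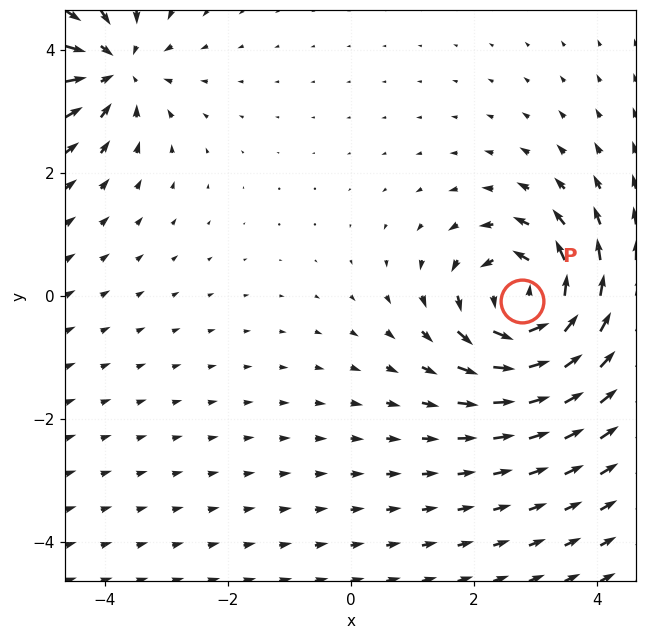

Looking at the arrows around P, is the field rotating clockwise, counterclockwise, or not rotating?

Near P at (2.8, -0.1) the arrows circulate counterclockwise. The curl (z-component) there is about +6; positive curl means counterclockwise rotation.

counterclockwise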